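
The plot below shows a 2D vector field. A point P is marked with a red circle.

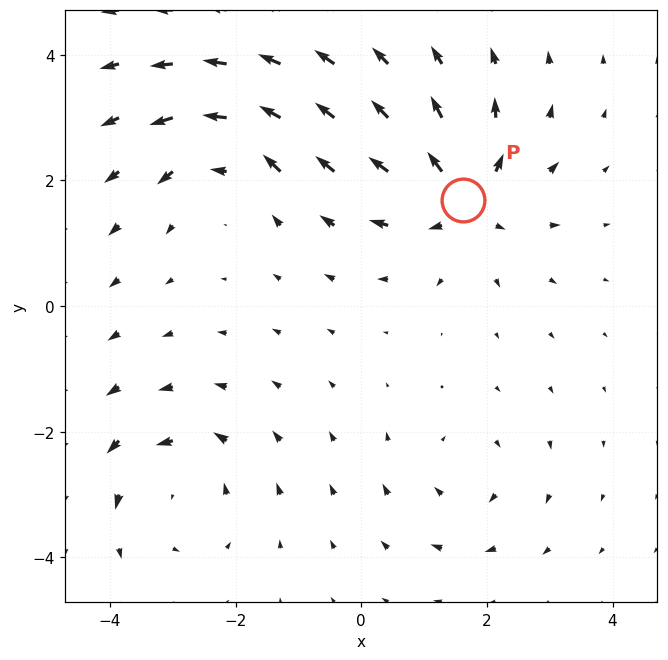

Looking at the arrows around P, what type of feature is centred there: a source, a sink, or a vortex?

At P (1.6, 1.7) the arrows spread outward. Divergence about +6, curl ≈0 — positive divergence with near-zero curl is a source.

source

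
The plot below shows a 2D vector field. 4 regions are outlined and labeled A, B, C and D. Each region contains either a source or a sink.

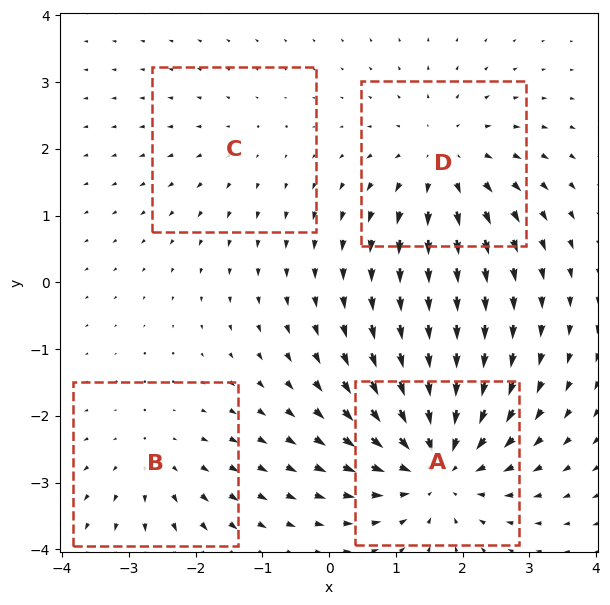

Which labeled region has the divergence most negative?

A

Divergence at each region's feature centre — A: about -6, B: about +3, C: about +2, D: about +4. Region A is most negative.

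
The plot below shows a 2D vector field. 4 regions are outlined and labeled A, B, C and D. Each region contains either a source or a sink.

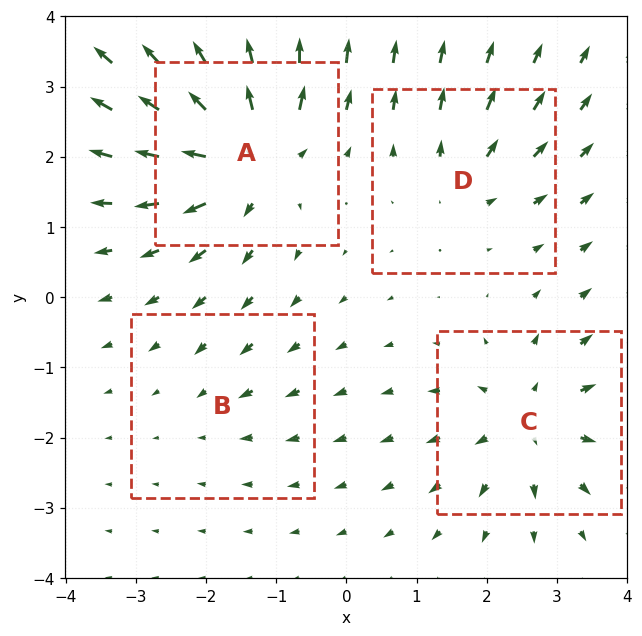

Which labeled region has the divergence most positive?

A

Divergence at each region's feature centre — A: about +8, B: about -2, C: about +6, D: about +4. Region A is most positive.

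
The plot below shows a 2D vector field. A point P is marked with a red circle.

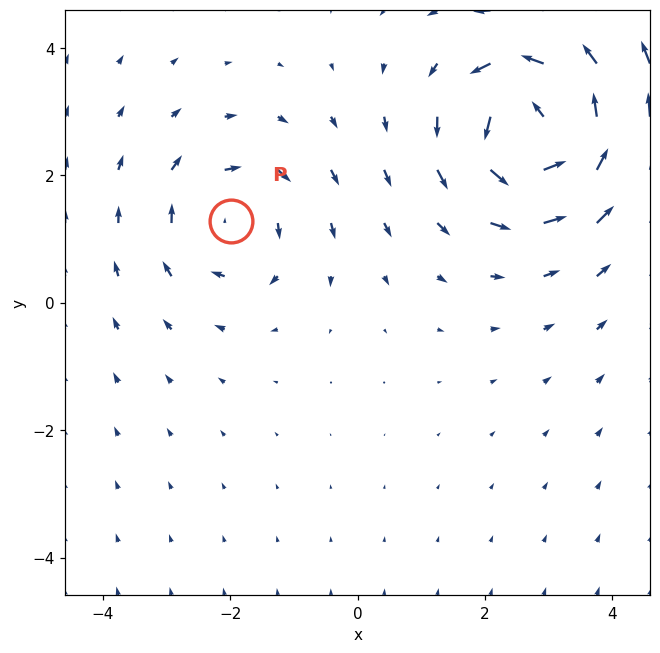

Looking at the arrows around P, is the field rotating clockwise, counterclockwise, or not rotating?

clockwise

Near P at (-2.0, 1.3) the arrows circulate clockwise. The curl (z-component) there is about -4; negative curl means clockwise rotation.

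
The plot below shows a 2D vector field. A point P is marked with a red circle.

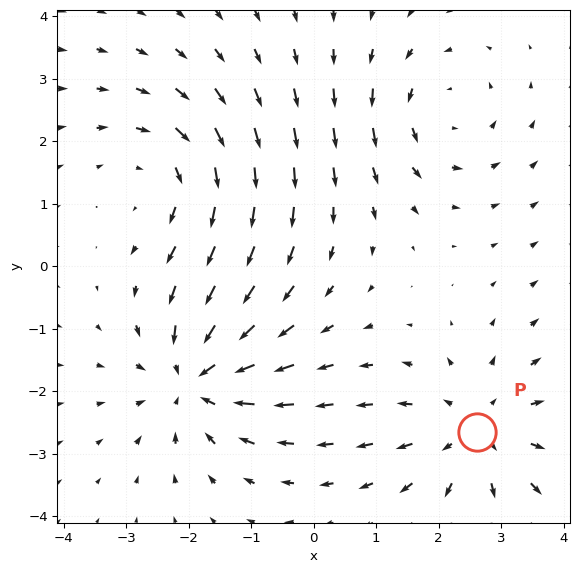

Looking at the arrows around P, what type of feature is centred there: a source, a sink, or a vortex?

At P (2.6, -2.6) the arrows spread outward. Divergence about +4, curl ≈0 — positive divergence with near-zero curl is a source.

source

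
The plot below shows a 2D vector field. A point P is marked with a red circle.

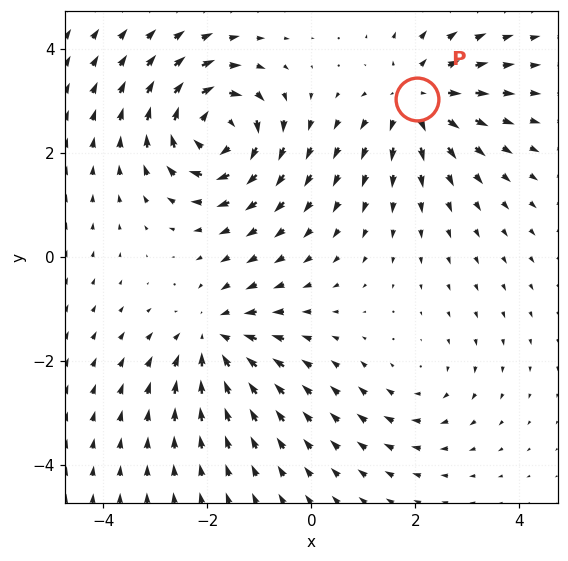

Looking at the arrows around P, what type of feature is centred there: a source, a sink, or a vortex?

At P (2.0, 3.0) the arrows spread outward. Divergence about +4, curl ≈0 — positive divergence with near-zero curl is a source.

source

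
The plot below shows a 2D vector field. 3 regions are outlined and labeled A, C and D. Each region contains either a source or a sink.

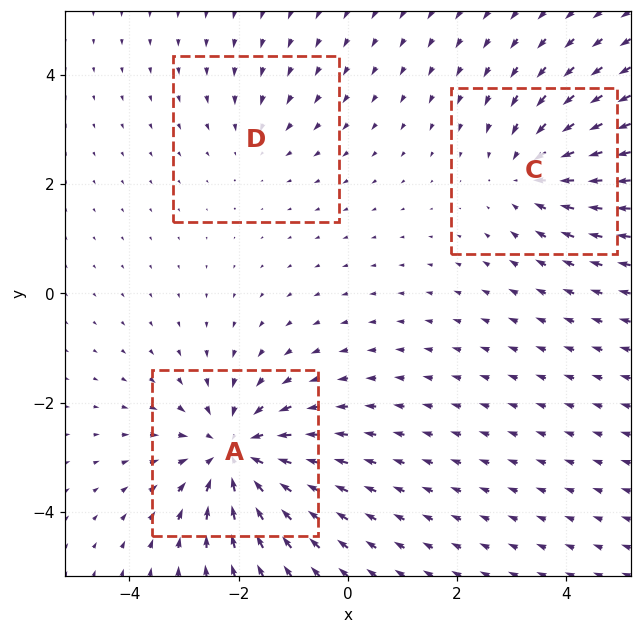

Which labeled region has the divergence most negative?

Divergence at each region's feature centre — A: about -5, C: about -3, D: about -2. Region A is most negative.

A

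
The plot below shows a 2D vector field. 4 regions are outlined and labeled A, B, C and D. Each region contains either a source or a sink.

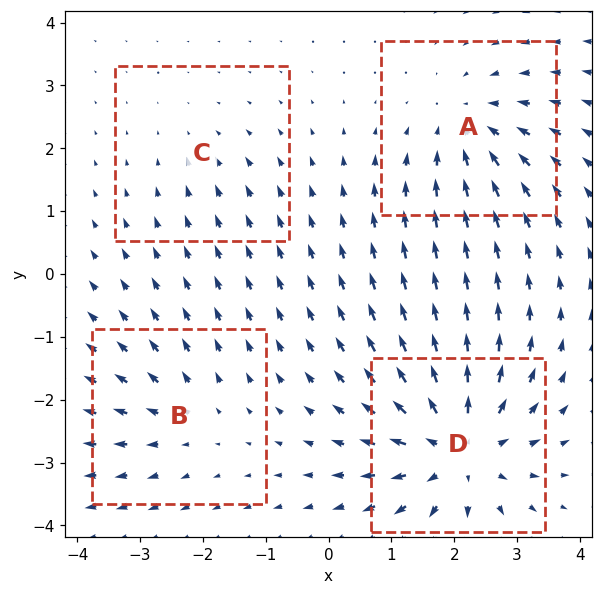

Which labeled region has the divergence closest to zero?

Divergence at each region's feature centre — A: about -4, B: about +3, C: about -2, D: about +7. Region C is closest to zero.

C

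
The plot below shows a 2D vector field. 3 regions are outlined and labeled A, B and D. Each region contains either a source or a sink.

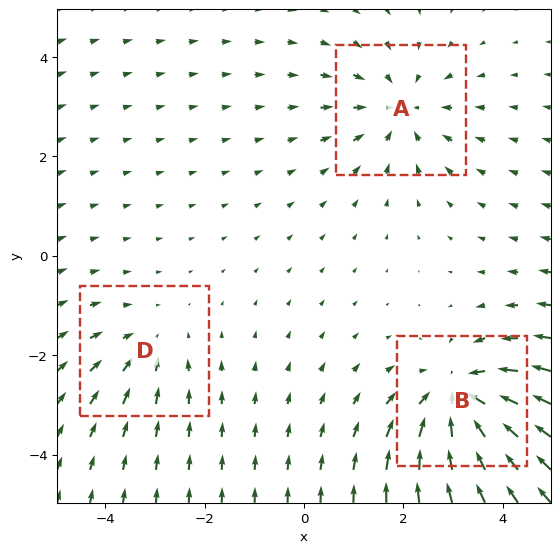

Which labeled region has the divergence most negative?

Divergence at each region's feature centre — A: about -3, B: about -4, D: about -2. Region B is most negative.

B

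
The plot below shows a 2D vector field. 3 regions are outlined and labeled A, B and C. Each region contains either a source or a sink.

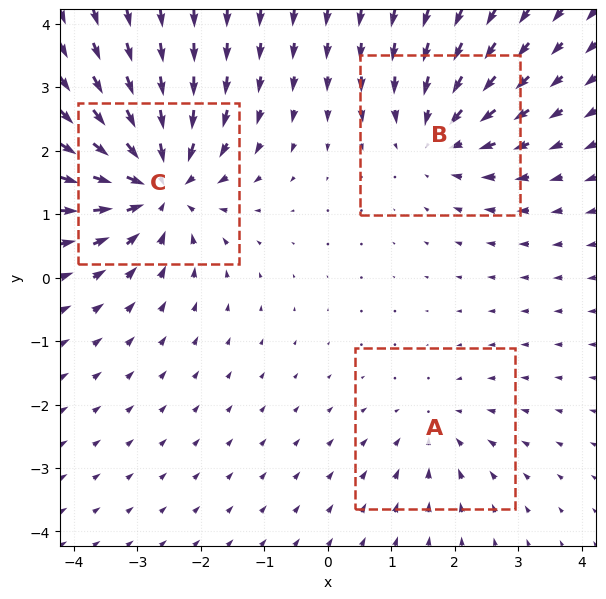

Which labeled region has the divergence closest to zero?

A

Divergence at each region's feature centre — A: about -2, B: about -3, C: about -5. Region A is closest to zero.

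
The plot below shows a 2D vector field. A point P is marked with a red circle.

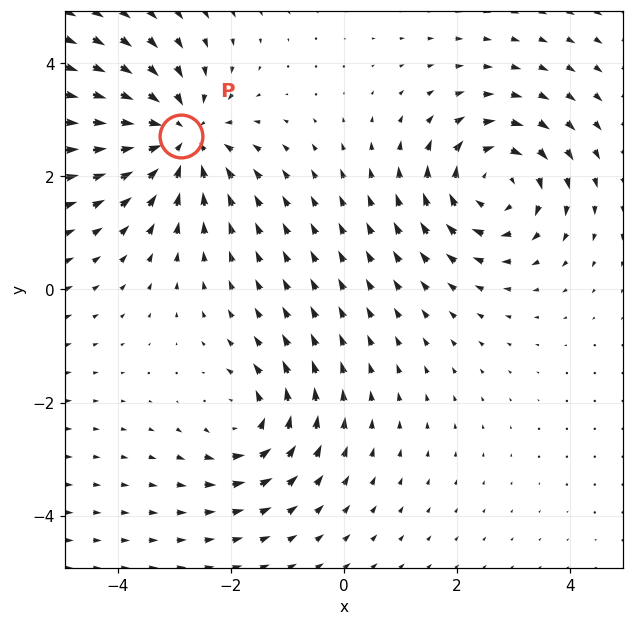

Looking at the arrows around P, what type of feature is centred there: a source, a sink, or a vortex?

sink

At P (-2.9, 2.7) the arrows converge inward. Divergence about -5, curl ≈0 — negative divergence with near-zero curl is a sink.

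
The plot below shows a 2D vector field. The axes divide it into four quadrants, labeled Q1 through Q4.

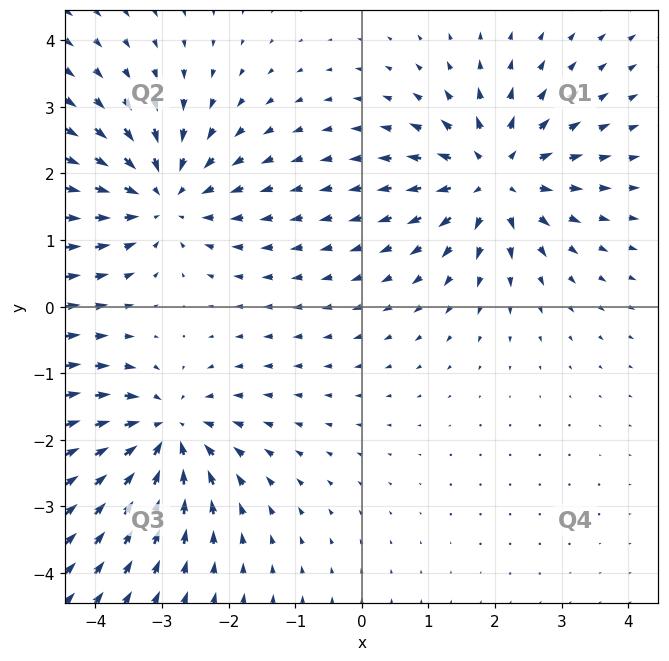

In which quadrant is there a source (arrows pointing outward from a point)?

The source sits at approximately (2.0, 1.9), which lies in quadrant Q1. The divergence there is about +6, positive as expected for a source.

Q1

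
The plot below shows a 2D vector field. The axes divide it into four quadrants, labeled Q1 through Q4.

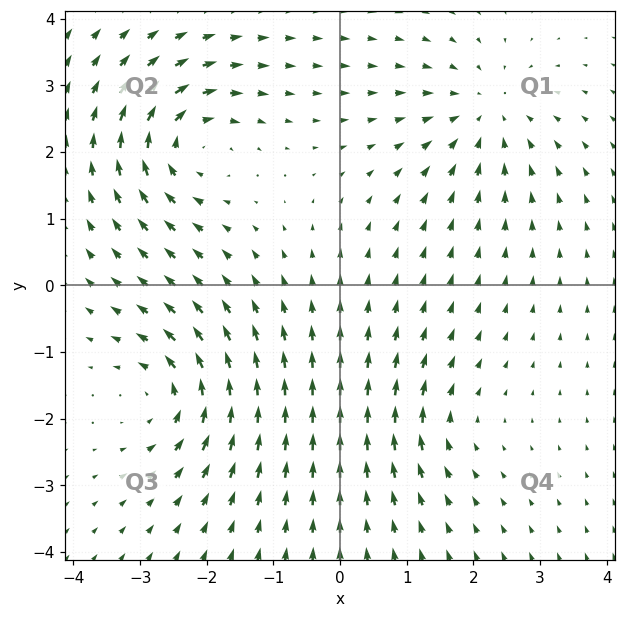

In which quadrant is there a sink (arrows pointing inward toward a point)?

The sink sits at approximately (2.2, 2.6), which lies in quadrant Q1. The divergence there is about -4, negative as expected for a sink.

Q1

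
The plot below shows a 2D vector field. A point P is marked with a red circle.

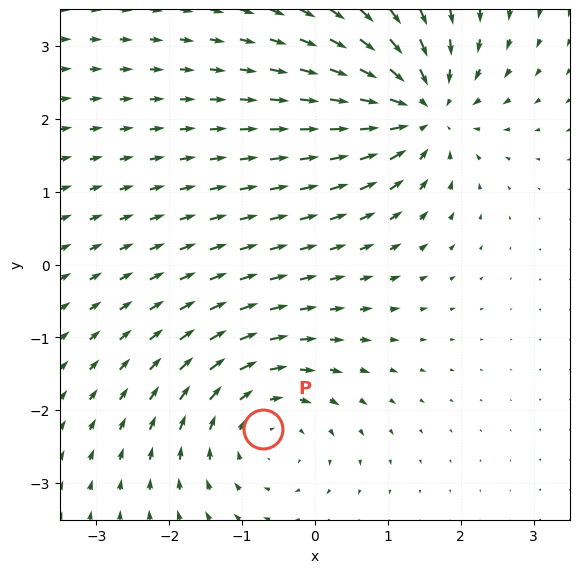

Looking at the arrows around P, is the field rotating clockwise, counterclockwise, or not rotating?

Near P at (-0.7, -2.3) the arrows circulate clockwise. The curl (z-component) there is about -3; negative curl means clockwise rotation.

clockwise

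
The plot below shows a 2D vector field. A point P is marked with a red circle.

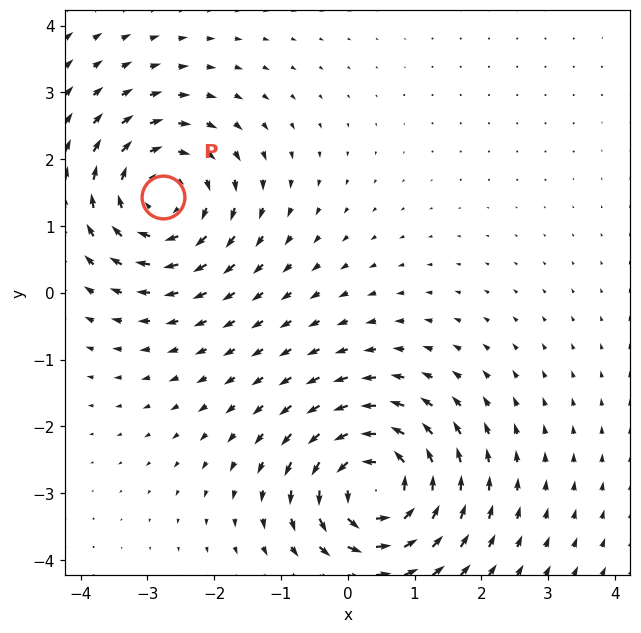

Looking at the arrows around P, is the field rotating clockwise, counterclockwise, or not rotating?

clockwise

Near P at (-2.8, 1.4) the arrows circulate clockwise. The curl (z-component) there is about -5; negative curl means clockwise rotation.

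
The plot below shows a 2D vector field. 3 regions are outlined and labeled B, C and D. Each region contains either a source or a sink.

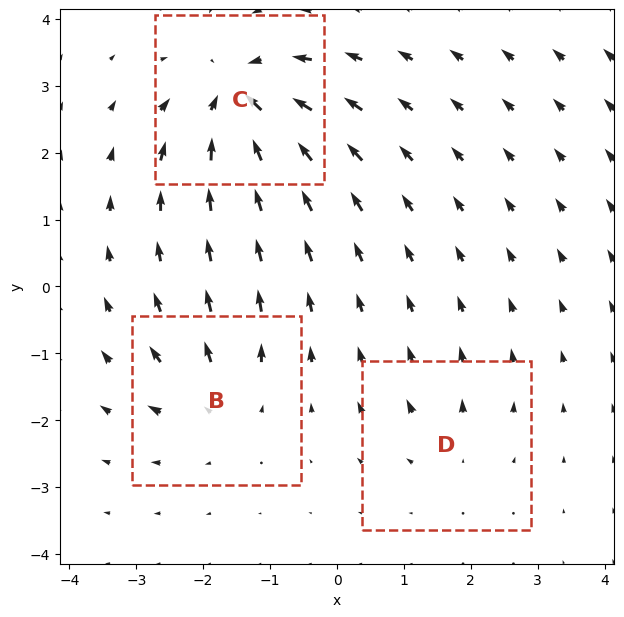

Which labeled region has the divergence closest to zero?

D

Divergence at each region's feature centre — B: about +4, C: about -6, D: about +2. Region D is closest to zero.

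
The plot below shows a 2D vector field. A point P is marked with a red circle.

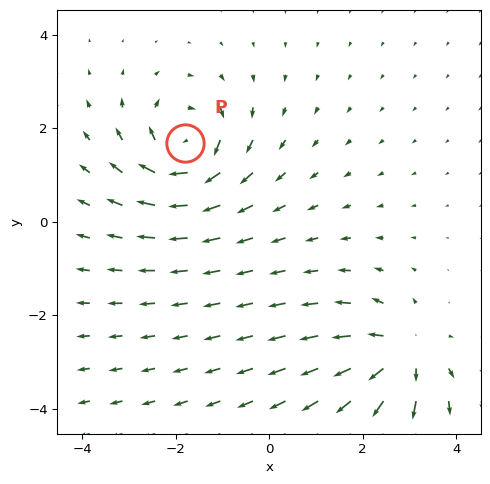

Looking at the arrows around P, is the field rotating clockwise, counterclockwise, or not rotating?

Near P at (-1.8, 1.7) the arrows circulate clockwise. The curl (z-component) there is about -6; negative curl means clockwise rotation.

clockwise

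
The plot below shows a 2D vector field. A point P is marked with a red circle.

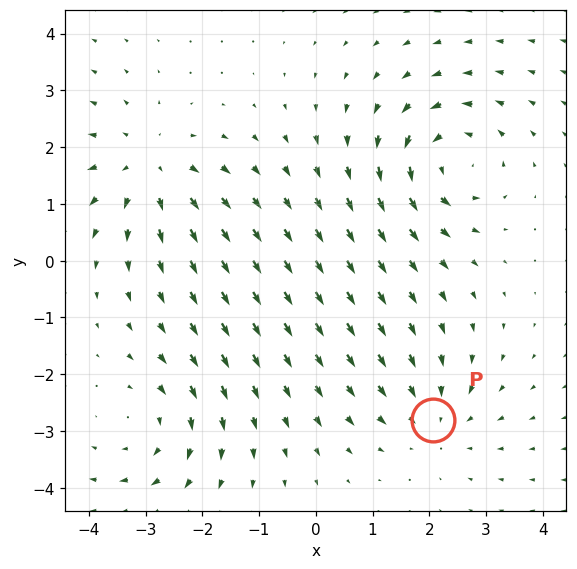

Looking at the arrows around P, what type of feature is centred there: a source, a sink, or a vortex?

sink

At P (2.1, -2.8) the arrows converge inward. Divergence about -3, curl ≈0 — negative divergence with near-zero curl is a sink.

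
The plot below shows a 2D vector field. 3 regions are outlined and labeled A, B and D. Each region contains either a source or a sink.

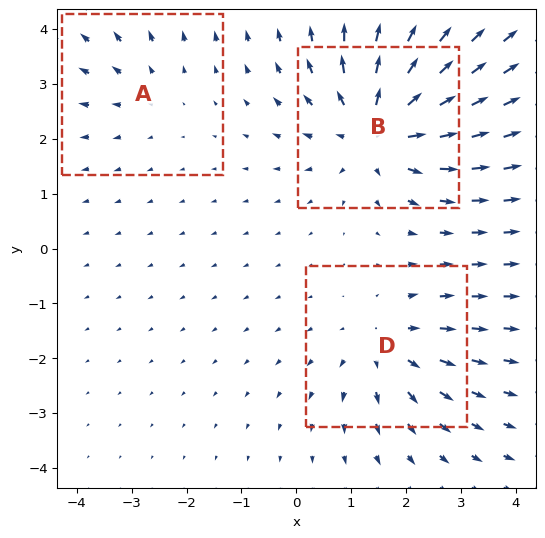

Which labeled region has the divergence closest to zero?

A

Divergence at each region's feature centre — A: about +2, B: about +5, D: about +3. Region A is closest to zero.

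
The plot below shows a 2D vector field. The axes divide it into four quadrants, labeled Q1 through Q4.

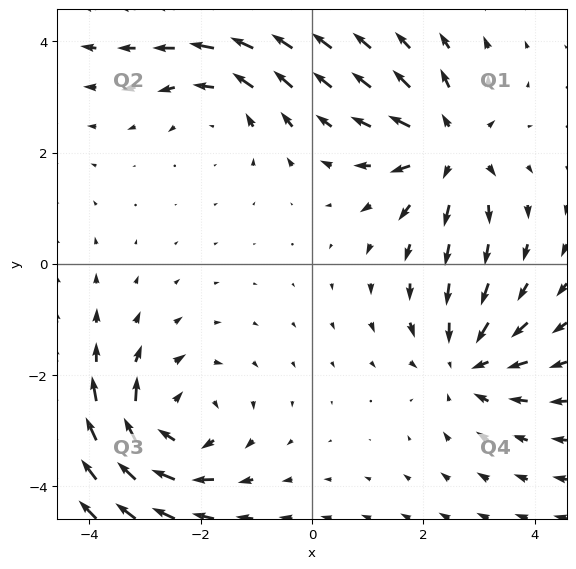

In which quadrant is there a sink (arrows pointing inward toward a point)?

The sink sits at approximately (2.8, -1.8), which lies in quadrant Q4. The divergence there is about -3, negative as expected for a sink.

Q4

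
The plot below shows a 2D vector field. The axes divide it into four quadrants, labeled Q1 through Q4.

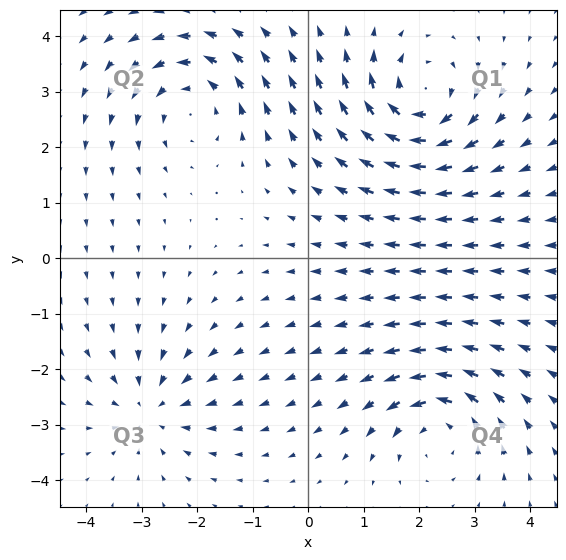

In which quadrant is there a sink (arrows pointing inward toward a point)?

Q3

The sink sits at approximately (-2.8, -2.7), which lies in quadrant Q3. The divergence there is about -3, negative as expected for a sink.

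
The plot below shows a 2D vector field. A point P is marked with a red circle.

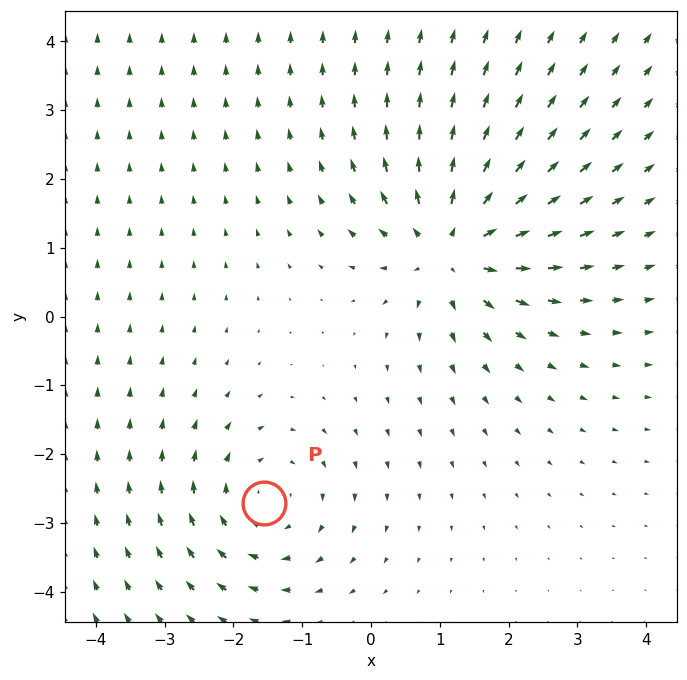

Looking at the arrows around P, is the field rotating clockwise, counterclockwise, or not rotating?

clockwise

Near P at (-1.6, -2.7) the arrows circulate clockwise. The curl (z-component) there is about -3; negative curl means clockwise rotation.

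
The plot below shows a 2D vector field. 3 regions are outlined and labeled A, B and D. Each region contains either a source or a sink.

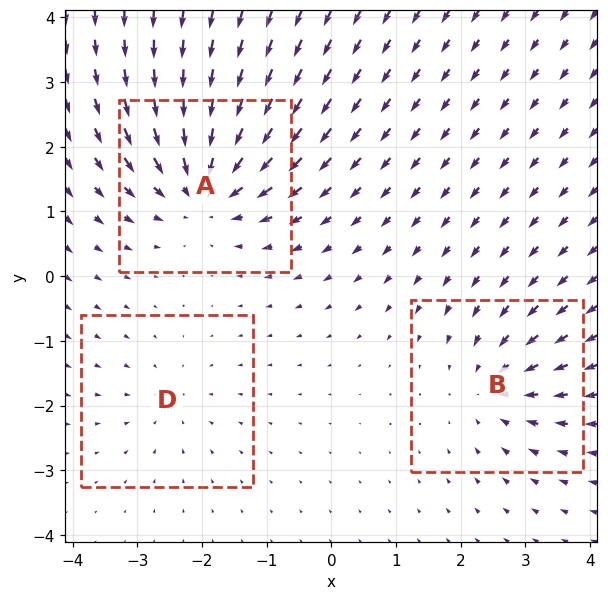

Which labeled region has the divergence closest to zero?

D

Divergence at each region's feature centre — A: about -5, B: about -3, D: about -2. Region D is closest to zero.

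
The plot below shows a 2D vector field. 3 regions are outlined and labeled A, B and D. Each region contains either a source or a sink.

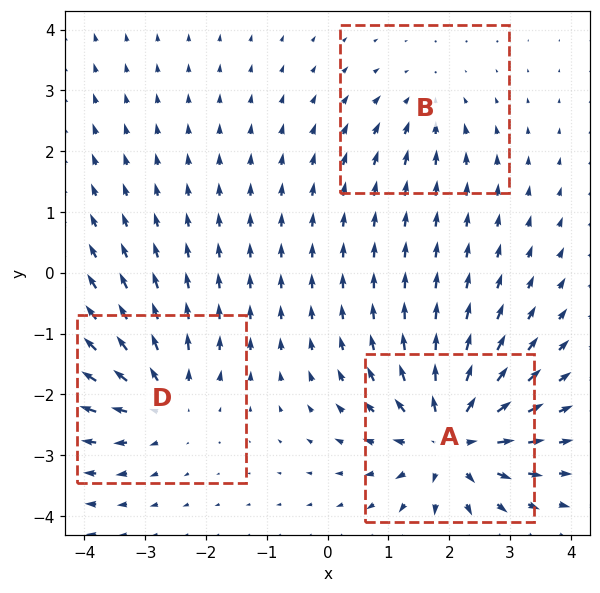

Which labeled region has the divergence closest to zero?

Divergence at each region's feature centre — A: about +5, B: about -2, D: about +4. Region B is closest to zero.

B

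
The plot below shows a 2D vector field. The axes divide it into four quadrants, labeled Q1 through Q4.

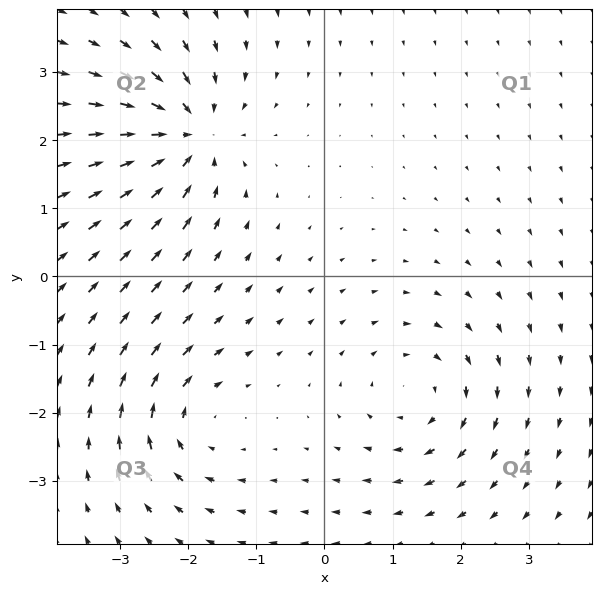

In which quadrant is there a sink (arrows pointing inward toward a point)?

Q2

The sink sits at approximately (-2.0, 2.1), which lies in quadrant Q2. The divergence there is about -6, negative as expected for a sink.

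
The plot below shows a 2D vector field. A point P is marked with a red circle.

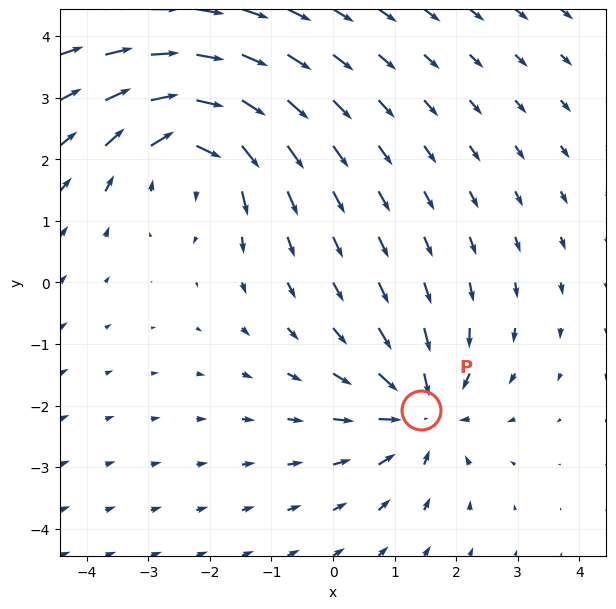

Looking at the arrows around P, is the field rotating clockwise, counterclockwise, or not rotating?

not rotating

Near P at (1.4, -2.1) the arrows show no circulation. The curl there is ≈0.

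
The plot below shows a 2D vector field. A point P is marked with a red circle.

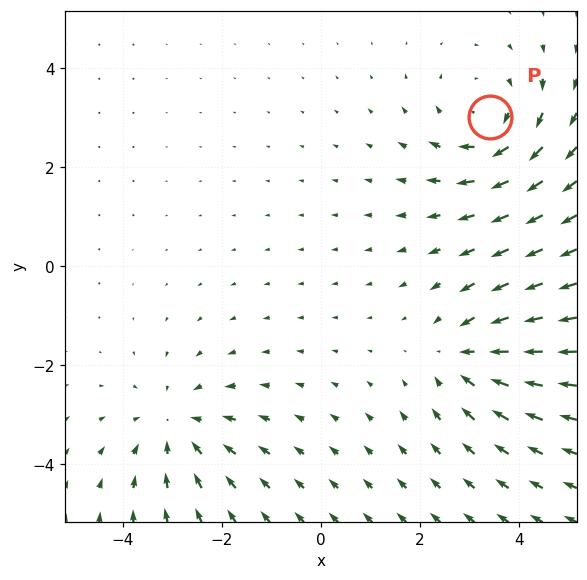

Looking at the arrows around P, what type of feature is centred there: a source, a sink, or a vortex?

At P (3.4, 3.0) the arrows circulate clockwise. Divergence ≈0, curl about -4 — near-zero divergence with nonzero curl is a vortex.

vortex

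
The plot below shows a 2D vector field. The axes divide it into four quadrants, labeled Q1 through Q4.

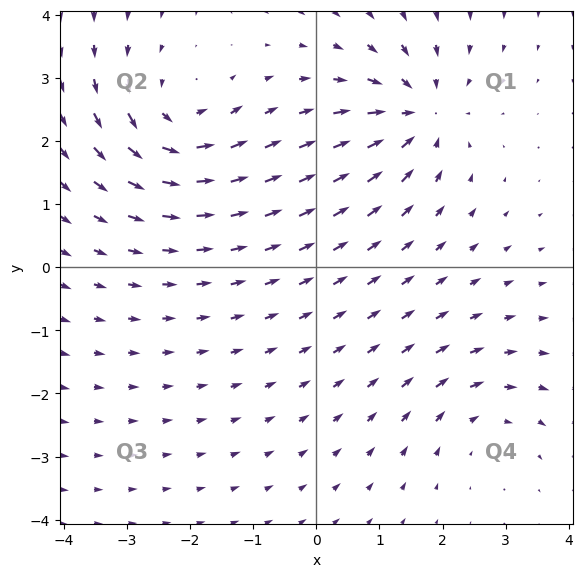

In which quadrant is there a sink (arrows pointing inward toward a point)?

The sink sits at approximately (1.6, 2.4), which lies in quadrant Q1. The divergence there is about -5, negative as expected for a sink.

Q1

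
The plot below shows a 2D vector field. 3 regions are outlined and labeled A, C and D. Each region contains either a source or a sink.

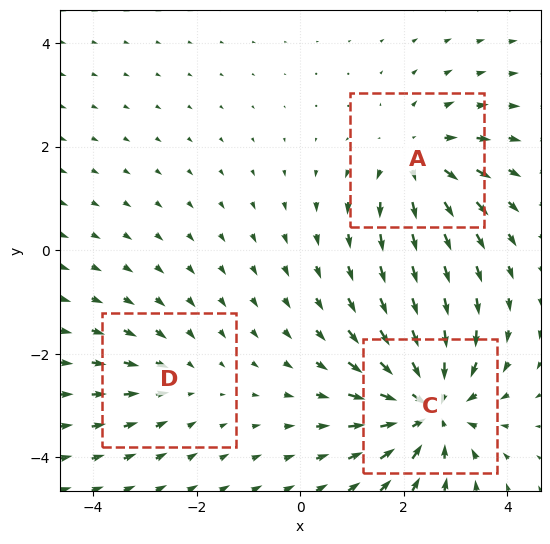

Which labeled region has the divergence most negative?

C

Divergence at each region's feature centre — A: about +3, C: about -5, D: about -2. Region C is most negative.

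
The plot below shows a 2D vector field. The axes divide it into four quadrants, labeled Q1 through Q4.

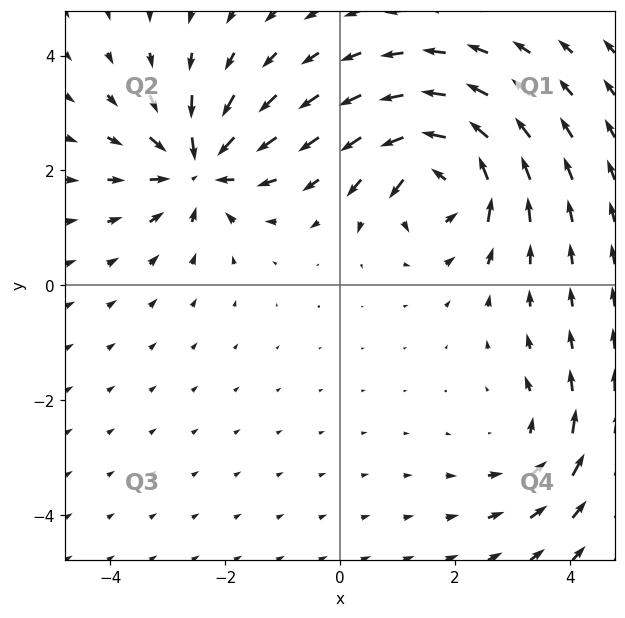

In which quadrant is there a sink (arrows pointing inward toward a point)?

The sink sits at approximately (-2.4, 2.1), which lies in quadrant Q2. The divergence there is about -5, negative as expected for a sink.

Q2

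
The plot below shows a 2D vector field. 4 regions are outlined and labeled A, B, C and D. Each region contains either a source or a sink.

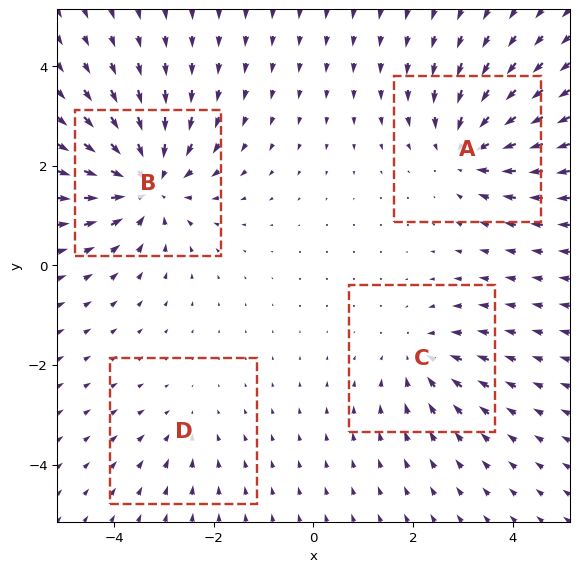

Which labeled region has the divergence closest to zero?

D

Divergence at each region's feature centre — A: about -5, B: about -6, C: about -3, D: about -2. Region D is closest to zero.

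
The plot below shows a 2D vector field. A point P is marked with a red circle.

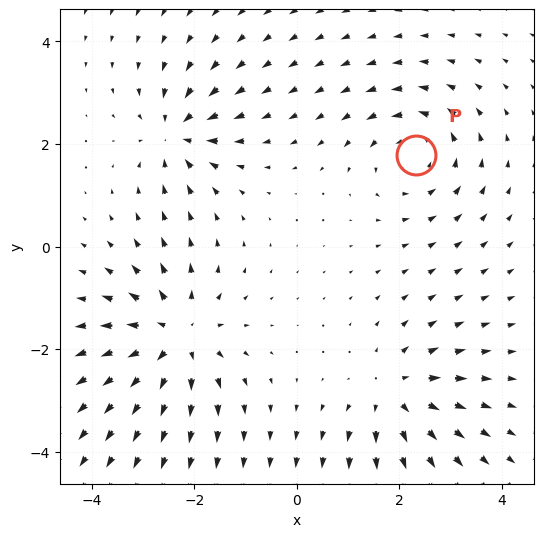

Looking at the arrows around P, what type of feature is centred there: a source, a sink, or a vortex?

At P (2.3, 1.8) the arrows circulate counterclockwise. Divergence ≈0, curl about +3 — near-zero divergence with nonzero curl is a vortex.

vortex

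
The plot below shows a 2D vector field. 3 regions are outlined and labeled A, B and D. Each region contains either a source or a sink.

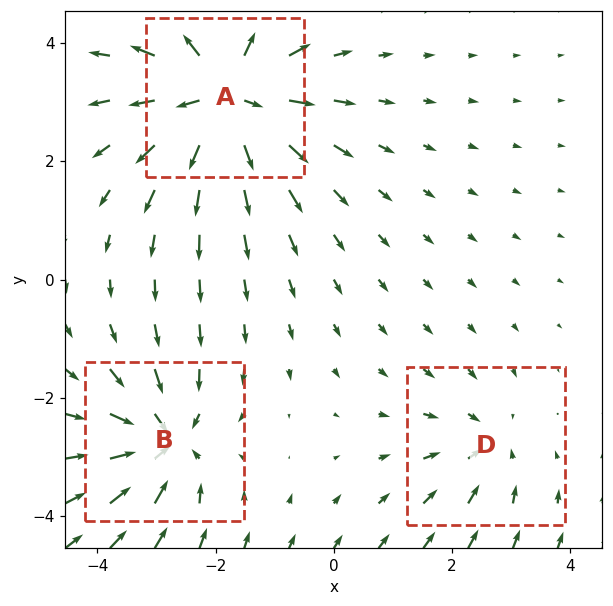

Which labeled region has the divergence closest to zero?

Divergence at each region's feature centre — A: about +6, B: about -4, D: about -2. Region D is closest to zero.

D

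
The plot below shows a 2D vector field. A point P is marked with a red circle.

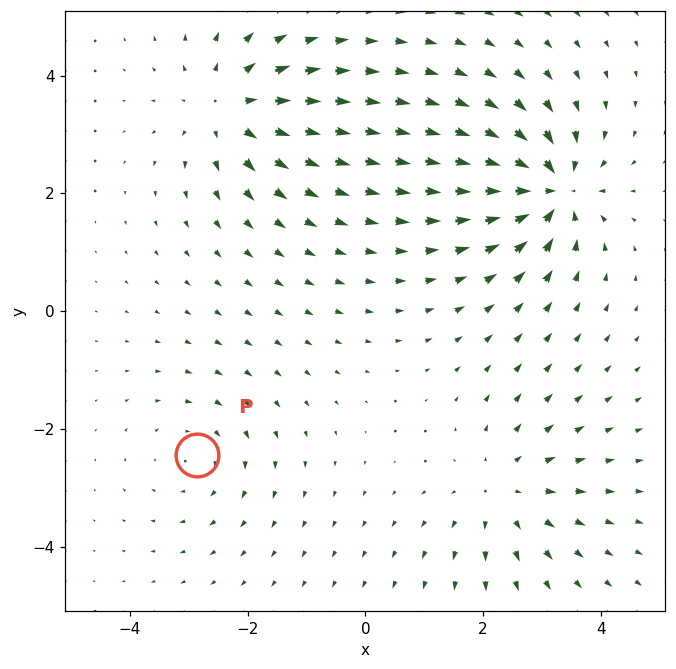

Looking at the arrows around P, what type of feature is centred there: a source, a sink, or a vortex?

vortex

At P (-2.9, -2.5) the arrows circulate clockwise. Divergence ≈0, curl about -3 — near-zero divergence with nonzero curl is a vortex.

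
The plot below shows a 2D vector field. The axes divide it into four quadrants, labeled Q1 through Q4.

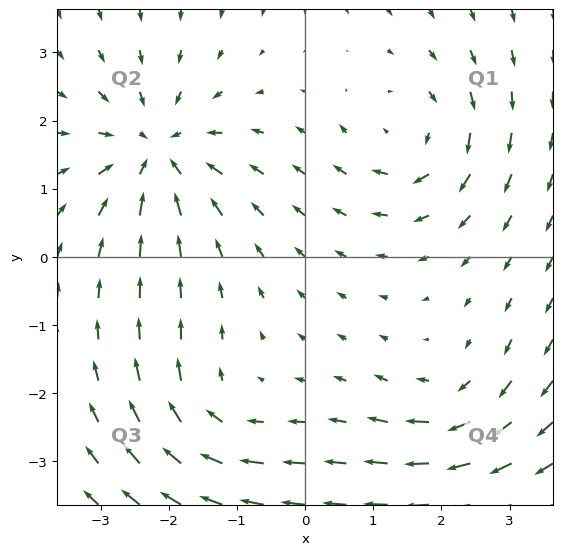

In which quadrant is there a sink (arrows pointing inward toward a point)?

Q2

The sink sits at approximately (-2.2, 1.5), which lies in quadrant Q2. The divergence there is about -5, negative as expected for a sink.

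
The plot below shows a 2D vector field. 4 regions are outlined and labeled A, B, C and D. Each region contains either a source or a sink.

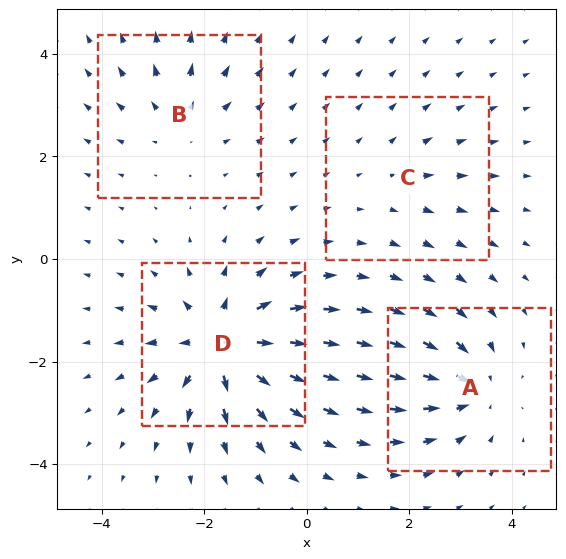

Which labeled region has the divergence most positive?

Divergence at each region's feature centre — A: about -5, B: about +4, C: about +2, D: about +8. Region D is most positive.

D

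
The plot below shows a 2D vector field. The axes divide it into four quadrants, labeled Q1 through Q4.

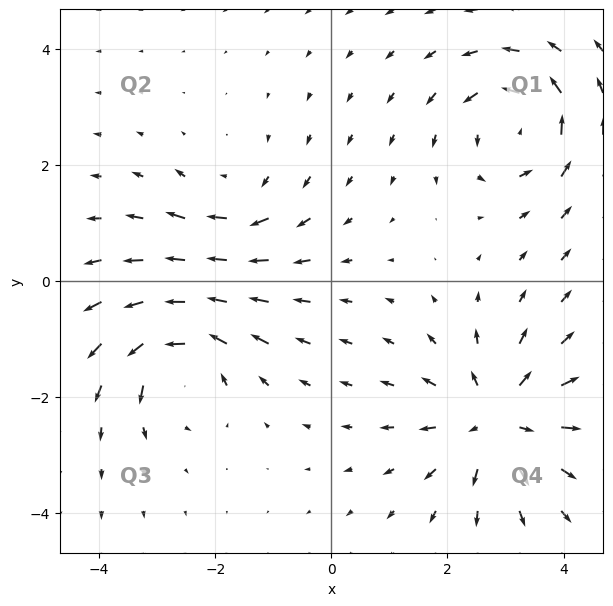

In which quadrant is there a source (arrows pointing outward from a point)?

Q4

The source sits at approximately (2.8, -2.4), which lies in quadrant Q4. The divergence there is about +5, positive as expected for a source.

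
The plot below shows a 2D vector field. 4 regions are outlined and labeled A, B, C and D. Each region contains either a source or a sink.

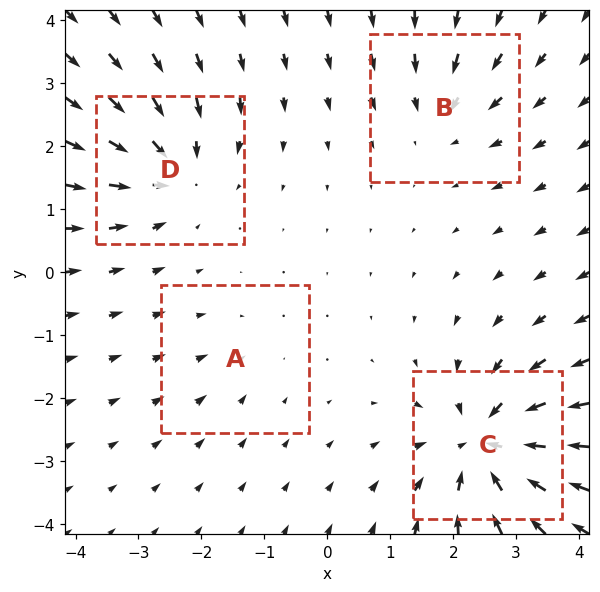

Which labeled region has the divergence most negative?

Divergence at each region's feature centre — A: about -2, B: about -4, C: about -8, D: about -6. Region C is most negative.

C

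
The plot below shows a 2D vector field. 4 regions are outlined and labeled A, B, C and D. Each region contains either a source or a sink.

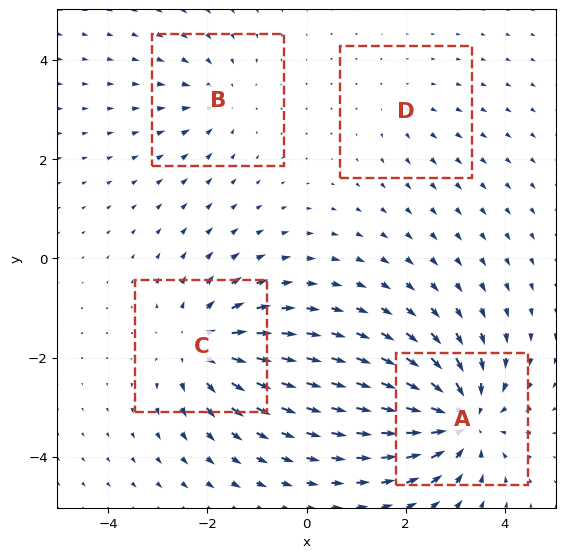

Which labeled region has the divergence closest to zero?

Divergence at each region's feature centre — A: about -7, B: about -3, C: about +5, D: about +2. Region D is closest to zero.

D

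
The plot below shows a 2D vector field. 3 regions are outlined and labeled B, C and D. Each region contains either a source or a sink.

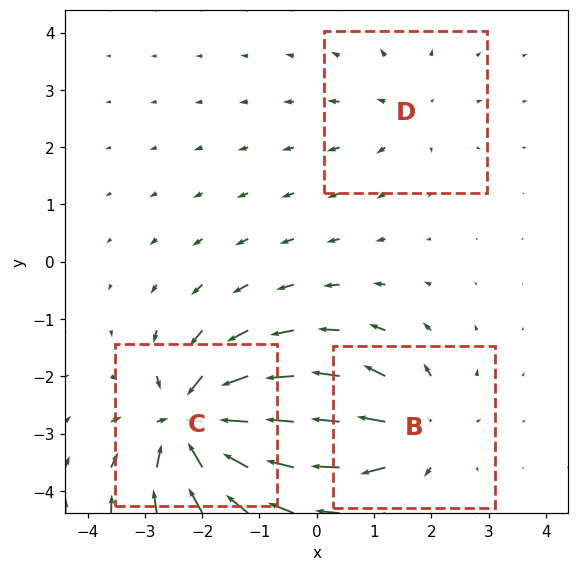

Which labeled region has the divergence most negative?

Divergence at each region's feature centre — B: about +3, C: about -6, D: about +2. Region C is most negative.

C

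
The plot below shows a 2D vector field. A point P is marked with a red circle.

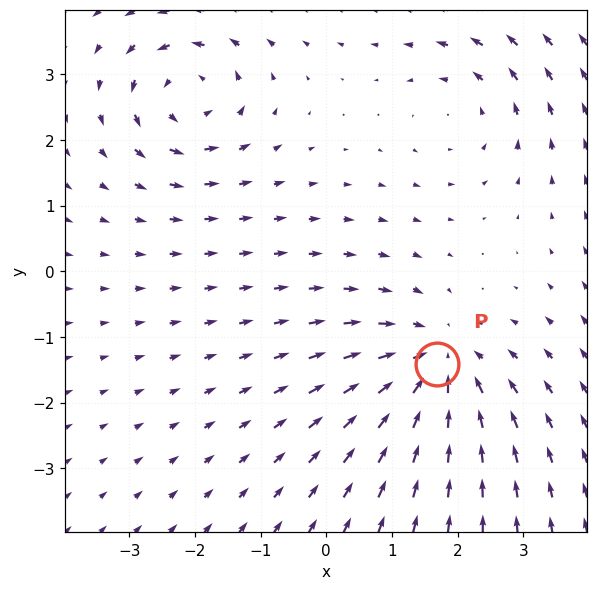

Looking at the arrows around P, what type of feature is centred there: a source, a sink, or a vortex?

sink

At P (1.7, -1.4) the arrows converge inward. Divergence about -4, curl ≈0 — negative divergence with near-zero curl is a sink.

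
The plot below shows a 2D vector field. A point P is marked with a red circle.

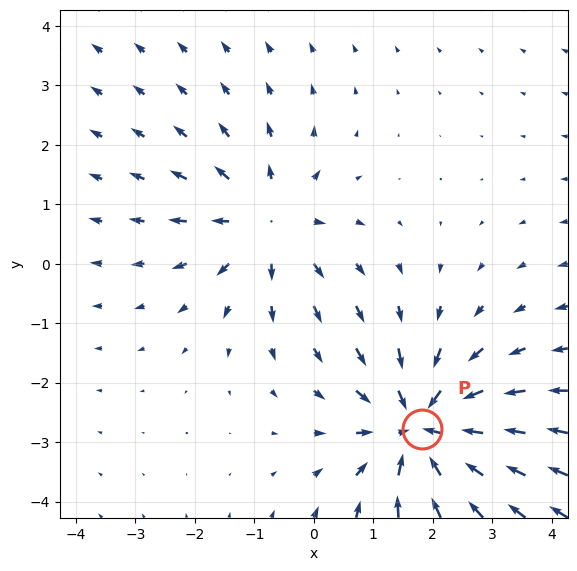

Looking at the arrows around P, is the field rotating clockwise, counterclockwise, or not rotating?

Near P at (1.8, -2.8) the arrows show no circulation. The curl there is ≈0.

not rotating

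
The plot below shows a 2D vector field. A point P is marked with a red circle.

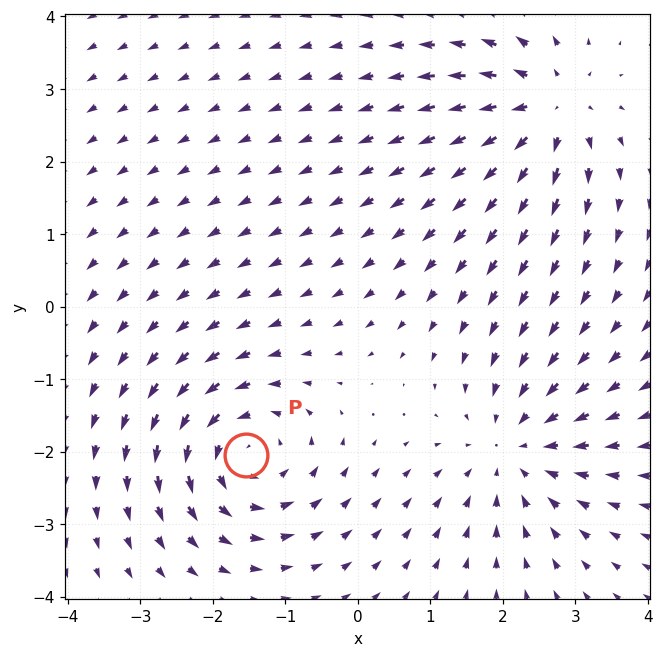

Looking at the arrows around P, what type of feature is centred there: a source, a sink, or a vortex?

vortex

At P (-1.5, -2.0) the arrows circulate counterclockwise. Divergence ≈0, curl about +5 — near-zero divergence with nonzero curl is a vortex.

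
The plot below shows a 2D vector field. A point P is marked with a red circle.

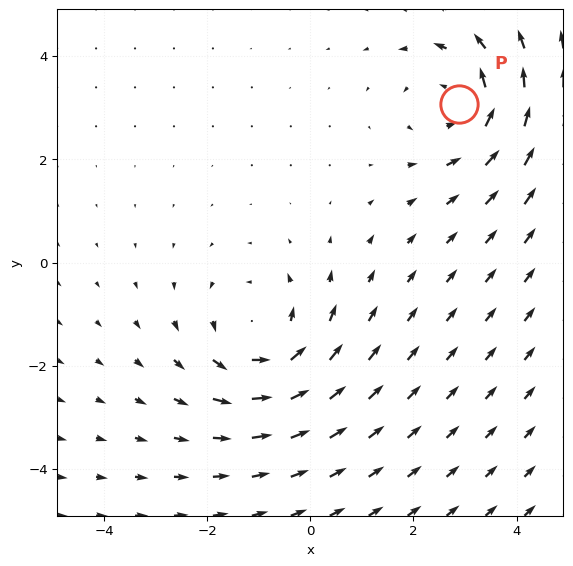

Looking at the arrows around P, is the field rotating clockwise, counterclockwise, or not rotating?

Near P at (2.9, 3.1) the arrows circulate counterclockwise. The curl (z-component) there is about +3; positive curl means counterclockwise rotation.

counterclockwise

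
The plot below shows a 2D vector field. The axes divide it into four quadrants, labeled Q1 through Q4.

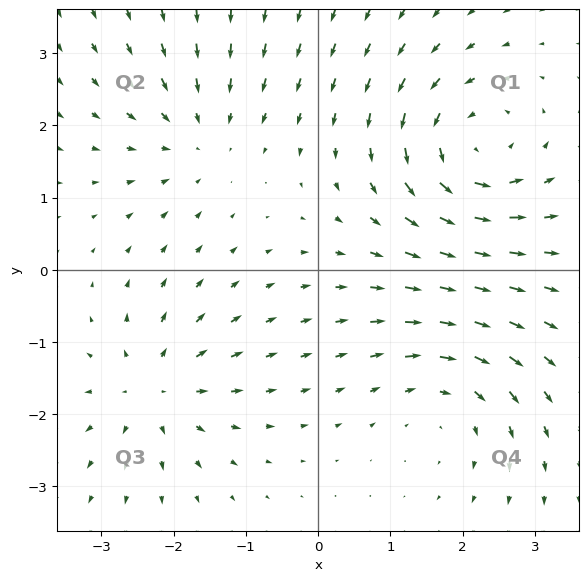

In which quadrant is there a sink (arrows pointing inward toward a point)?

The sink sits at approximately (-1.7, 1.8), which lies in quadrant Q2. The divergence there is about -3, negative as expected for a sink.

Q2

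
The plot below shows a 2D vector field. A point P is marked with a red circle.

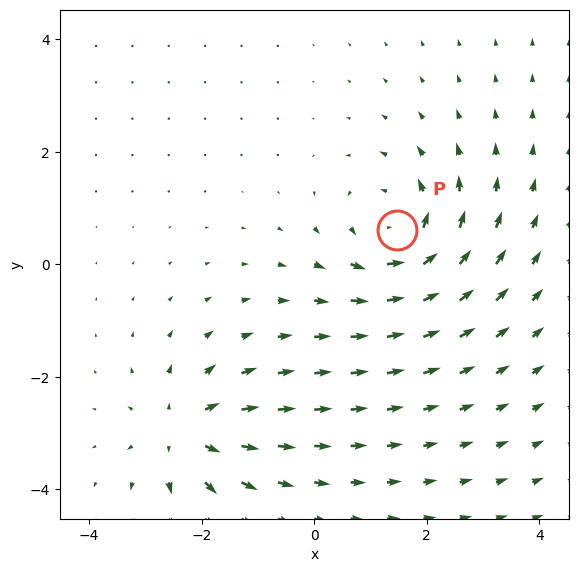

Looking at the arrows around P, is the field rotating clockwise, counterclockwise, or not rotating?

Near P at (1.5, 0.6) the arrows circulate counterclockwise. The curl (z-component) there is about +3; positive curl means counterclockwise rotation.

counterclockwise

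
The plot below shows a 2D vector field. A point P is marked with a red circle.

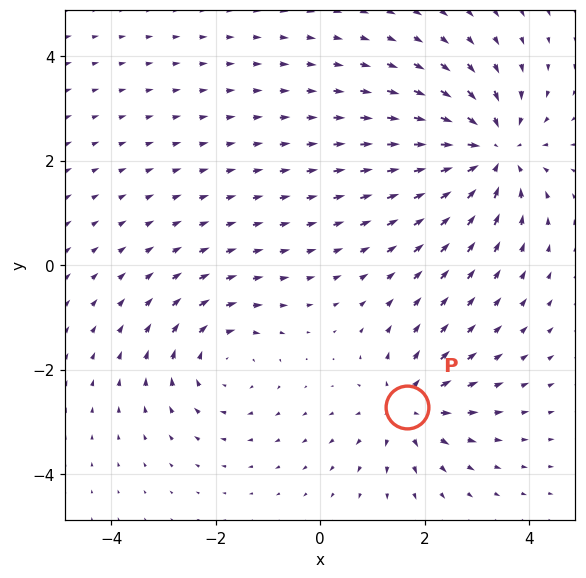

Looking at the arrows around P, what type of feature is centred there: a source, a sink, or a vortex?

At P (1.7, -2.7) the arrows spread outward. Divergence about +4, curl ≈0 — positive divergence with near-zero curl is a source.

source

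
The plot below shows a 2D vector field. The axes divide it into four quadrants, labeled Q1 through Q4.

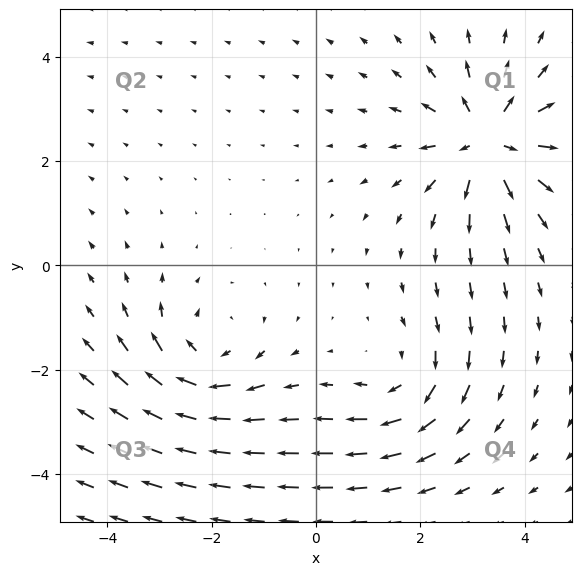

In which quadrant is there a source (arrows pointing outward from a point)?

Q1

The source sits at approximately (3.3, 2.4), which lies in quadrant Q1. The divergence there is about +6, positive as expected for a source.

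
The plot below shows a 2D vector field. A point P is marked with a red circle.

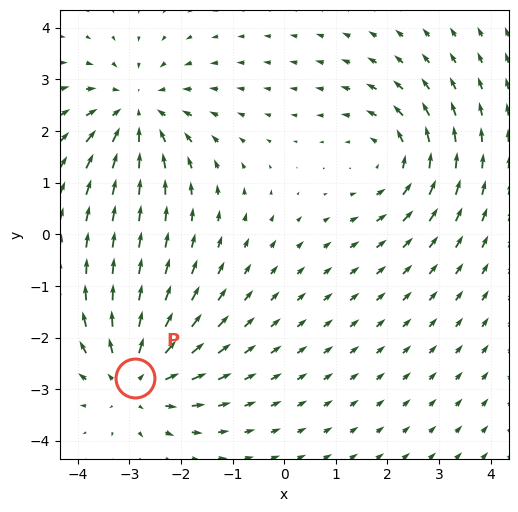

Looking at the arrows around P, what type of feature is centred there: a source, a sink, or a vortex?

At P (-2.9, -2.8) the arrows spread outward. Divergence about +5, curl ≈0 — positive divergence with near-zero curl is a source.

source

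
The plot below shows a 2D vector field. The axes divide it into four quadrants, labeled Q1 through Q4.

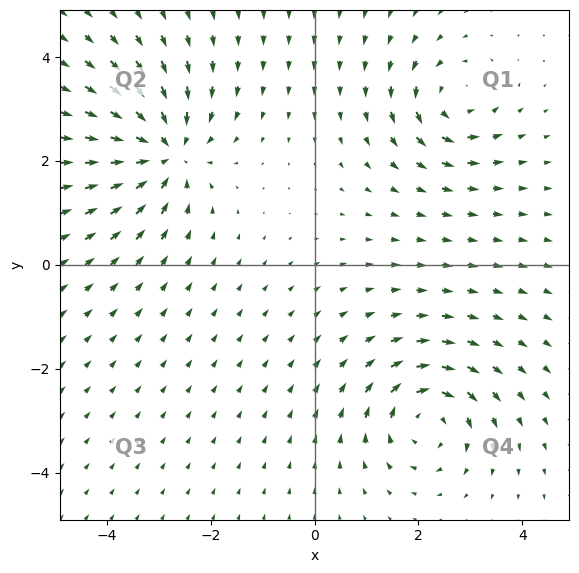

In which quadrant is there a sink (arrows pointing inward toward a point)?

The sink sits at approximately (-2.9, 2.2), which lies in quadrant Q2. The divergence there is about -6, negative as expected for a sink.

Q2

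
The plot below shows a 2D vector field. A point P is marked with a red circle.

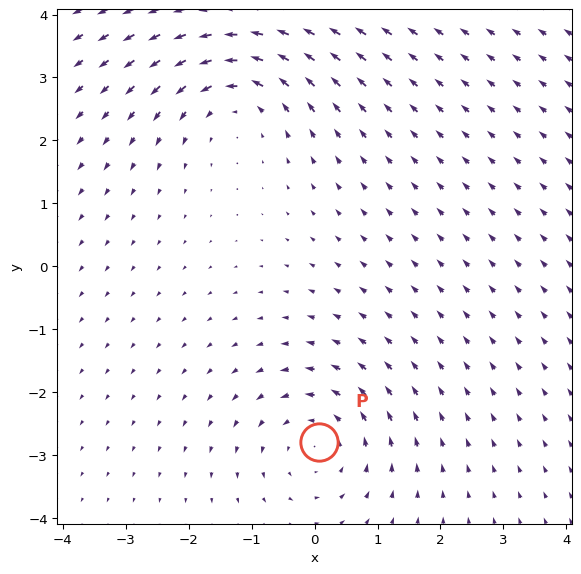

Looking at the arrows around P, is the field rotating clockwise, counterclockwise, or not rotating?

Near P at (0.1, -2.8) the arrows circulate counterclockwise. The curl (z-component) there is about +3; positive curl means counterclockwise rotation.

counterclockwise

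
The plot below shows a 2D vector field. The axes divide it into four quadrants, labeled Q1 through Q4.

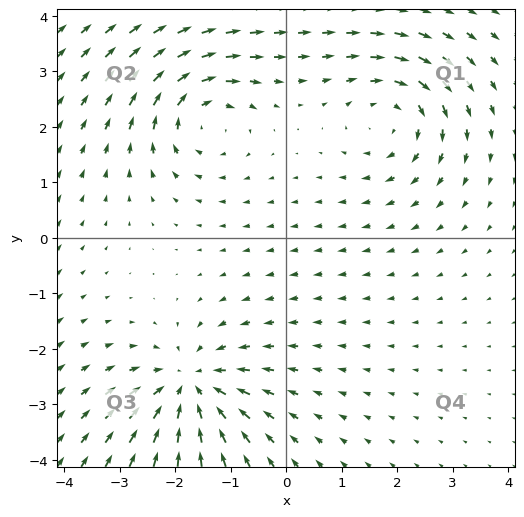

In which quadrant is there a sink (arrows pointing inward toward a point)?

The sink sits at approximately (-1.7, -2.7), which lies in quadrant Q3. The divergence there is about -5, negative as expected for a sink.

Q3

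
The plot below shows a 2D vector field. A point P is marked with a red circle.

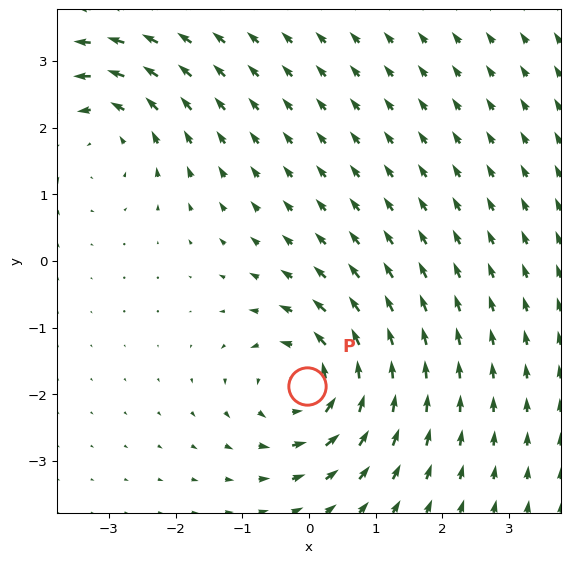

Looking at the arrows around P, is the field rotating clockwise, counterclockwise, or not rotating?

counterclockwise

Near P at (-0.0, -1.9) the arrows circulate counterclockwise. The curl (z-component) there is about +5; positive curl means counterclockwise rotation.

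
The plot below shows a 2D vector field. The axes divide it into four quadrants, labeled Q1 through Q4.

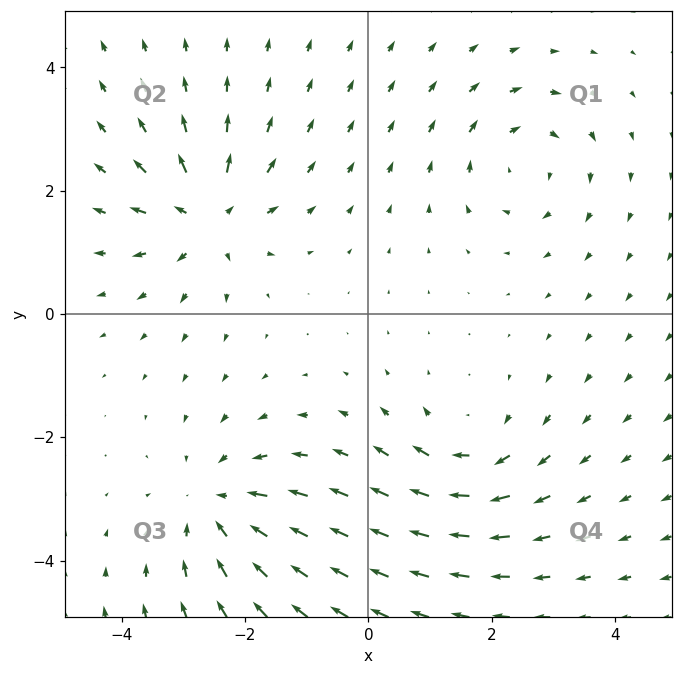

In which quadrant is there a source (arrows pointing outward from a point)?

Q2

The source sits at approximately (-2.6, 1.6), which lies in quadrant Q2. The divergence there is about +5, positive as expected for a source.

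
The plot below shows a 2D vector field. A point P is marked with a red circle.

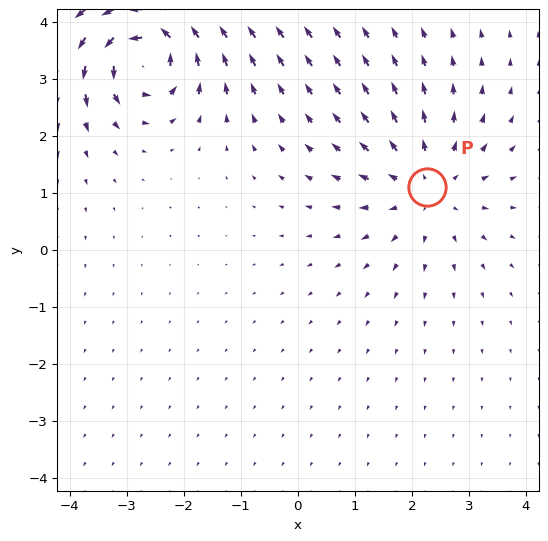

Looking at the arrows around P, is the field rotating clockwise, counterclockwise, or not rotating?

Near P at (2.3, 1.1) the arrows show no circulation. The curl there is ≈0.

not rotating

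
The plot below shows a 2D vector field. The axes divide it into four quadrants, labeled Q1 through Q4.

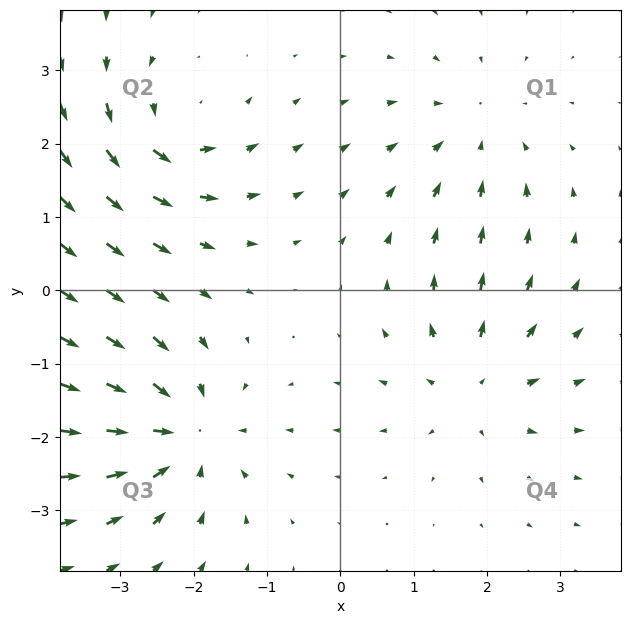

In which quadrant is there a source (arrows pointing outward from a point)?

The source sits at approximately (1.8, -1.3), which lies in quadrant Q4. The divergence there is about +4, positive as expected for a source.

Q4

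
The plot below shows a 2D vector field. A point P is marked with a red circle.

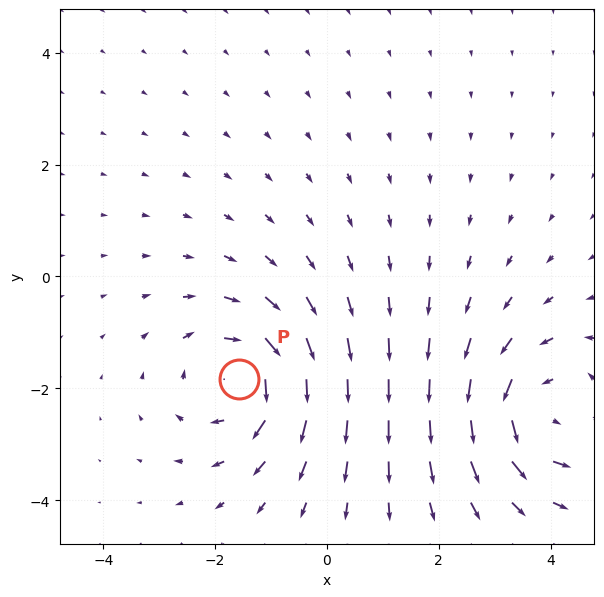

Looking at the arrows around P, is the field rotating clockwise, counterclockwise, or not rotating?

Near P at (-1.6, -1.8) the arrows circulate clockwise. The curl (z-component) there is about -5; negative curl means clockwise rotation.

clockwise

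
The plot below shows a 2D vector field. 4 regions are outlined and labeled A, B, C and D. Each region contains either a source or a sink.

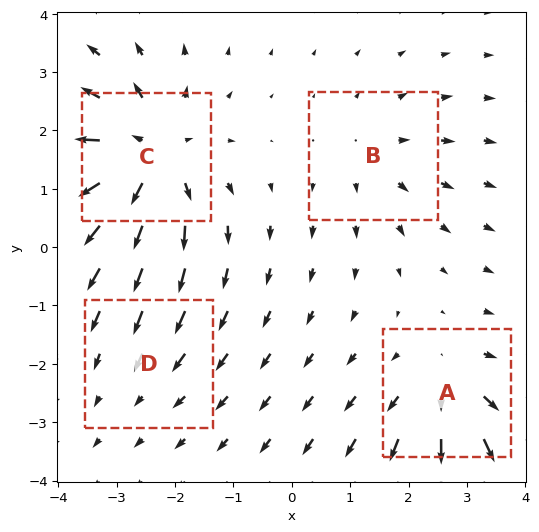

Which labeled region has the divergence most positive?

Divergence at each region's feature centre — A: about +4, B: about +3, C: about +7, D: about -2. Region C is most positive.

C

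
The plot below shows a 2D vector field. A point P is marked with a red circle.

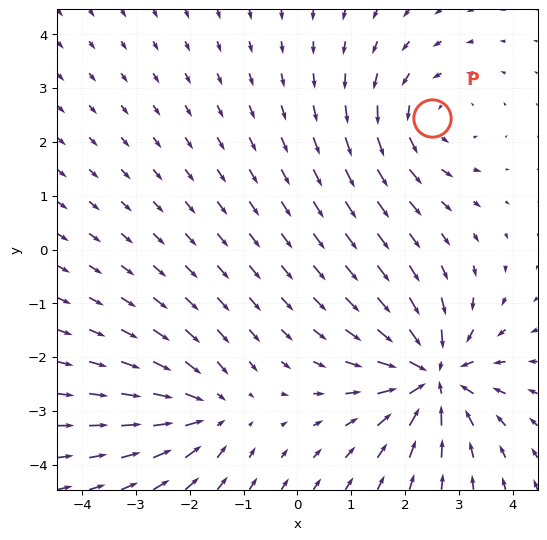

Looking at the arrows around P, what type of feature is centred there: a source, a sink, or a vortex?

At P (2.5, 2.4) the arrows circulate counterclockwise. Divergence ≈0, curl about +3 — near-zero divergence with nonzero curl is a vortex.

vortex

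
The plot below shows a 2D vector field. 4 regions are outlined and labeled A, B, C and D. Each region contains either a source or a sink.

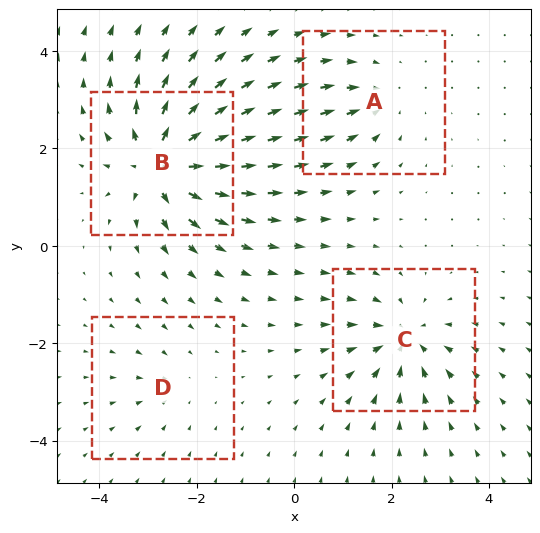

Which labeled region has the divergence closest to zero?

D

Divergence at each region's feature centre — A: about -4, B: about +9, C: about -6, D: about -3. Region D is closest to zero.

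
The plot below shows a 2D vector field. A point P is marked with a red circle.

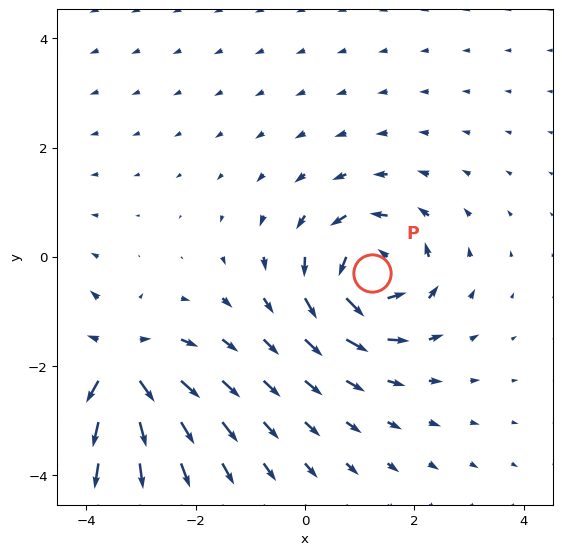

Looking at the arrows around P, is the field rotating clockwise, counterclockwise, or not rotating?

Near P at (1.2, -0.3) the arrows circulate counterclockwise. The curl (z-component) there is about +5; positive curl means counterclockwise rotation.

counterclockwise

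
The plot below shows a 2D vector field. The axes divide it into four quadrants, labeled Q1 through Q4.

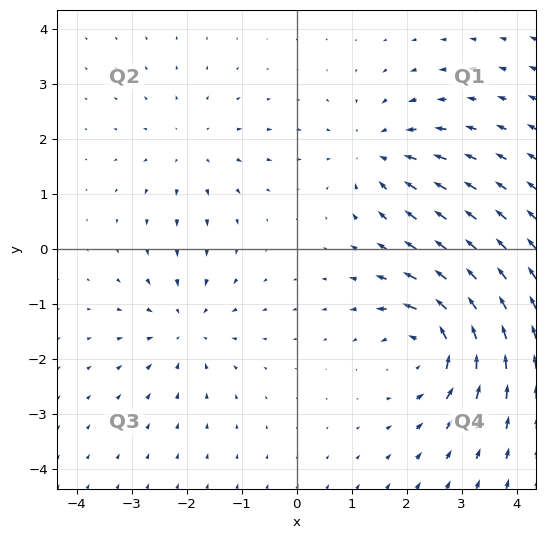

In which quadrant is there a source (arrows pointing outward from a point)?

The source sits at approximately (-1.9, 1.8), which lies in quadrant Q2. The divergence there is about +2, positive as expected for a source.

Q2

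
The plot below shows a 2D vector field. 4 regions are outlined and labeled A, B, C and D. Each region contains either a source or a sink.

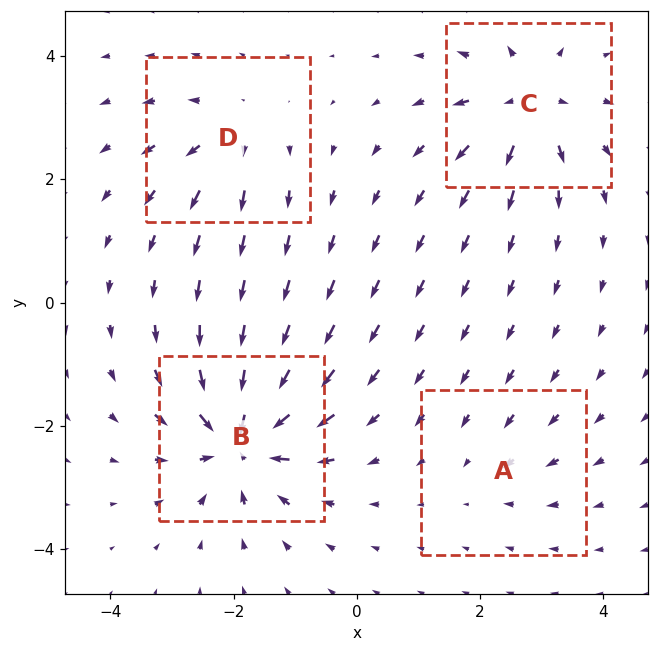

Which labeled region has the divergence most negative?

Divergence at each region's feature centre — A: about -2, B: about -8, C: about +6, D: about +4. Region B is most negative.

B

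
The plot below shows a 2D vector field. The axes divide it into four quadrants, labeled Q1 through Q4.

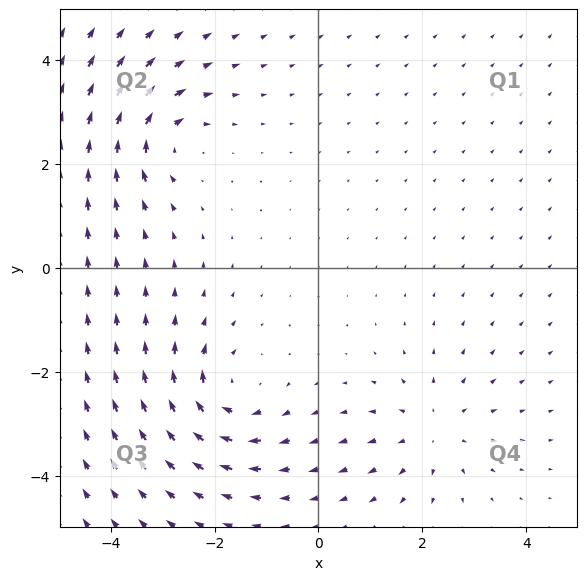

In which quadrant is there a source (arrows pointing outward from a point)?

Q4

The source sits at approximately (2.2, -3.1), which lies in quadrant Q4. The divergence there is about +3, positive as expected for a source.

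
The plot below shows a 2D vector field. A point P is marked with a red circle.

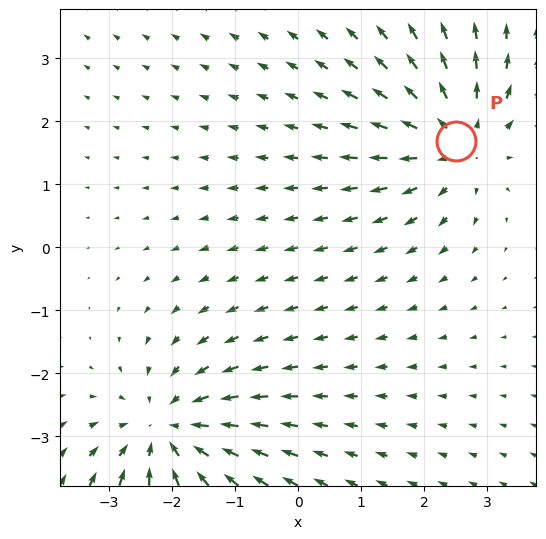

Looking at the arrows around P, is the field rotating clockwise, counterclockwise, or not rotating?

Near P at (2.5, 1.7) the arrows show no circulation. The curl there is ≈0.

not rotating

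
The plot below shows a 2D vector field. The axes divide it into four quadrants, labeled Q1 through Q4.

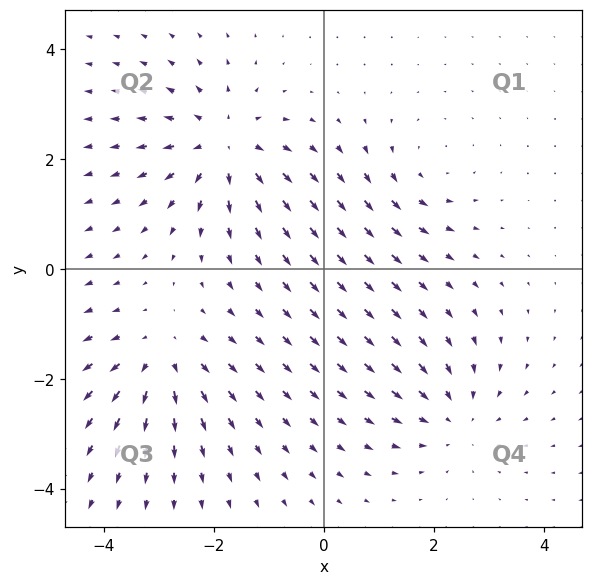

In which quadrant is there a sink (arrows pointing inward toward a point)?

Q4

The sink sits at approximately (2.4, -2.7), which lies in quadrant Q4. The divergence there is about -3, negative as expected for a sink.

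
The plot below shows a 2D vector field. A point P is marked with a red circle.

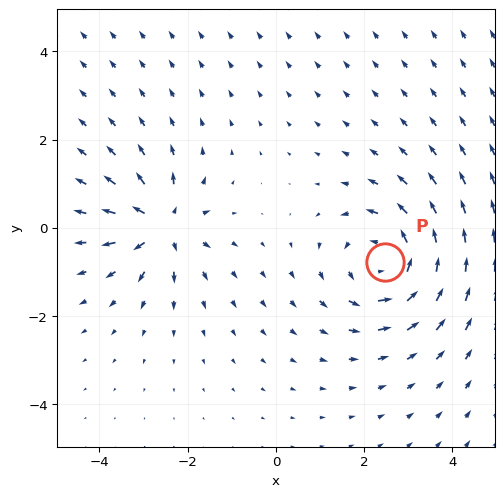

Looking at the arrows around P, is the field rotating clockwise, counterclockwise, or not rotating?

Near P at (2.5, -0.8) the arrows circulate counterclockwise. The curl (z-component) there is about +5; positive curl means counterclockwise rotation.

counterclockwise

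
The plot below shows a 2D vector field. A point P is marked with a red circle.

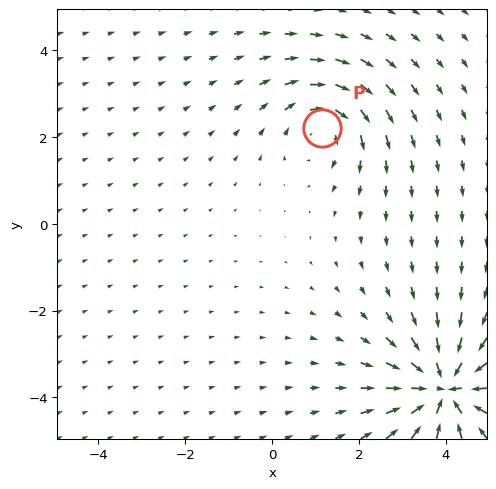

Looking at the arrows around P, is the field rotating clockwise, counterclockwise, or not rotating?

clockwise

Near P at (1.1, 2.2) the arrows circulate clockwise. The curl (z-component) there is about -3; negative curl means clockwise rotation.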